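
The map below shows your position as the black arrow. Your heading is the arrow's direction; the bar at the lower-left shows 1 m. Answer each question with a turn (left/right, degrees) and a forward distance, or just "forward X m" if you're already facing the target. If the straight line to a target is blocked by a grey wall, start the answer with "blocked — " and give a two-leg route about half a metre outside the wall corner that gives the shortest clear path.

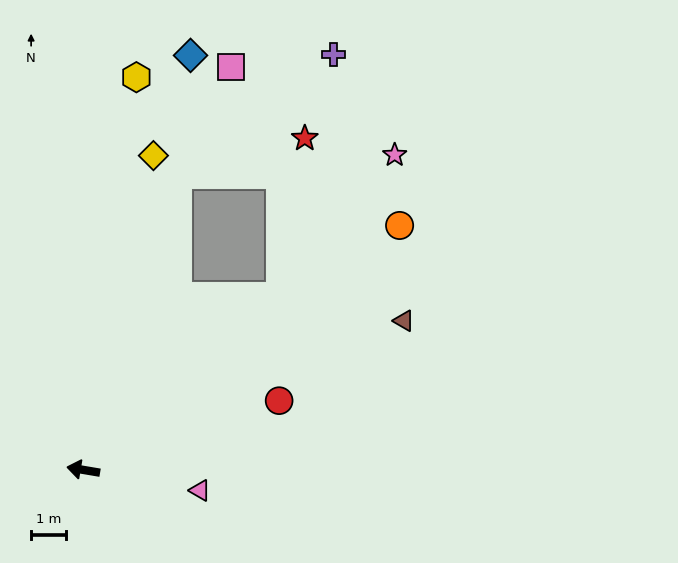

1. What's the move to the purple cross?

blocked — turn right 98°, forward 9.0 m, then turn right 35°, forward 5.7 m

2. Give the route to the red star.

blocked — turn right 129°, forward 7.6 m, then turn left 40°, forward 4.6 m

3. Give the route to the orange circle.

turn right 133°, forward 11.6 m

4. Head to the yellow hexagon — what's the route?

turn right 88°, forward 11.5 m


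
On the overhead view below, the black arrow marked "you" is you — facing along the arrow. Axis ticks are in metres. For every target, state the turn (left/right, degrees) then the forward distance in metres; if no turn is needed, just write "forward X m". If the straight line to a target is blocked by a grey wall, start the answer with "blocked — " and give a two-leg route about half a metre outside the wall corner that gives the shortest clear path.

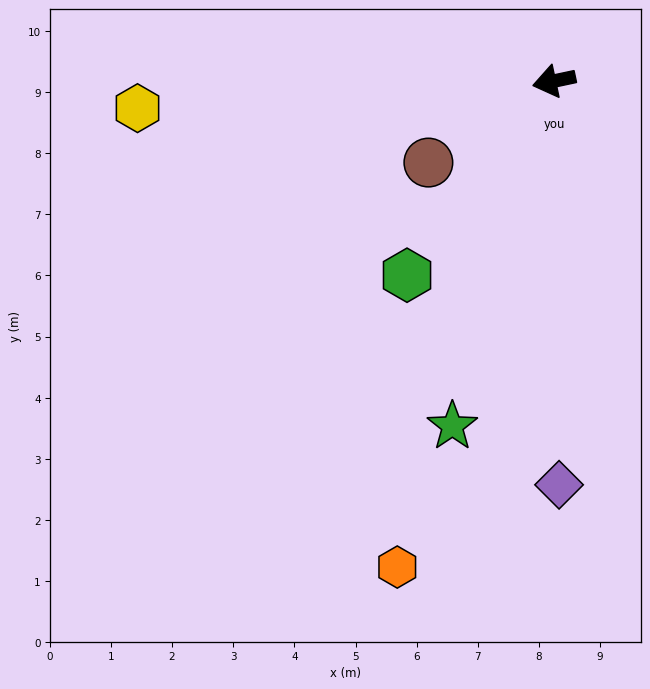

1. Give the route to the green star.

turn left 62°, forward 5.9 m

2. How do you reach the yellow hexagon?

turn right 8°, forward 6.8 m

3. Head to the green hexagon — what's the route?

turn left 41°, forward 4.0 m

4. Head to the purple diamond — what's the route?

turn left 79°, forward 6.6 m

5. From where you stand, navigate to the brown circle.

turn left 21°, forward 2.4 m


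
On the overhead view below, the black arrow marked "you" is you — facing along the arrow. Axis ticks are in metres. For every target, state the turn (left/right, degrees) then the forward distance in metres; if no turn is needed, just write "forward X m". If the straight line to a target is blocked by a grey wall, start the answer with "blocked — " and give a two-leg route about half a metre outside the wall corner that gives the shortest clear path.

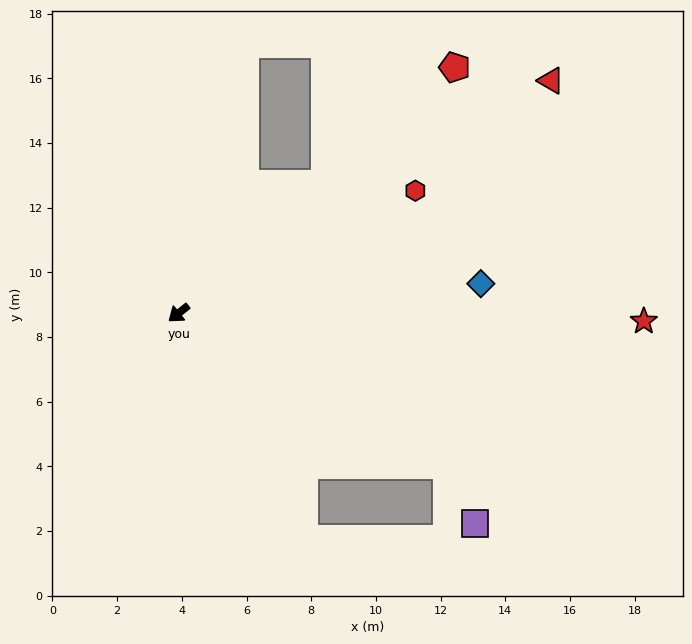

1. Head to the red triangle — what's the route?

turn left 173°, forward 13.6 m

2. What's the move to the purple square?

blocked — turn left 112°, forward 9.5 m, then turn right 34°, forward 2.0 m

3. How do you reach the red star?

turn left 140°, forward 14.4 m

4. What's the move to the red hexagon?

turn left 169°, forward 8.2 m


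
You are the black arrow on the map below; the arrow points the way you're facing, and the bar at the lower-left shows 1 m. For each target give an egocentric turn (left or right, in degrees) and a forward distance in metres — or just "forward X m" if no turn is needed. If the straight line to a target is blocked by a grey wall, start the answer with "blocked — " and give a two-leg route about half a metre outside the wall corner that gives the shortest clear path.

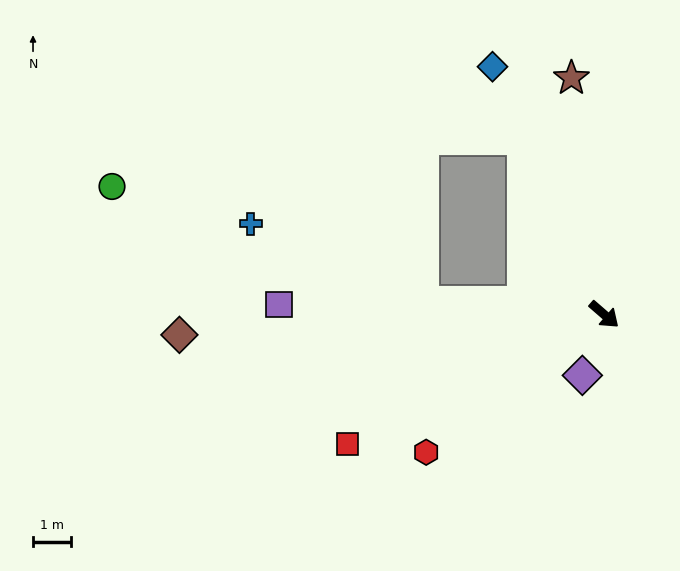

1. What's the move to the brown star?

turn left 139°, forward 6.2 m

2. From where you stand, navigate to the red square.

turn right 112°, forward 7.5 m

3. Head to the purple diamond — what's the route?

turn right 69°, forward 1.7 m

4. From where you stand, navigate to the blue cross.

blocked — turn right 143°, forward 4.7 m, then turn right 21°, forward 4.9 m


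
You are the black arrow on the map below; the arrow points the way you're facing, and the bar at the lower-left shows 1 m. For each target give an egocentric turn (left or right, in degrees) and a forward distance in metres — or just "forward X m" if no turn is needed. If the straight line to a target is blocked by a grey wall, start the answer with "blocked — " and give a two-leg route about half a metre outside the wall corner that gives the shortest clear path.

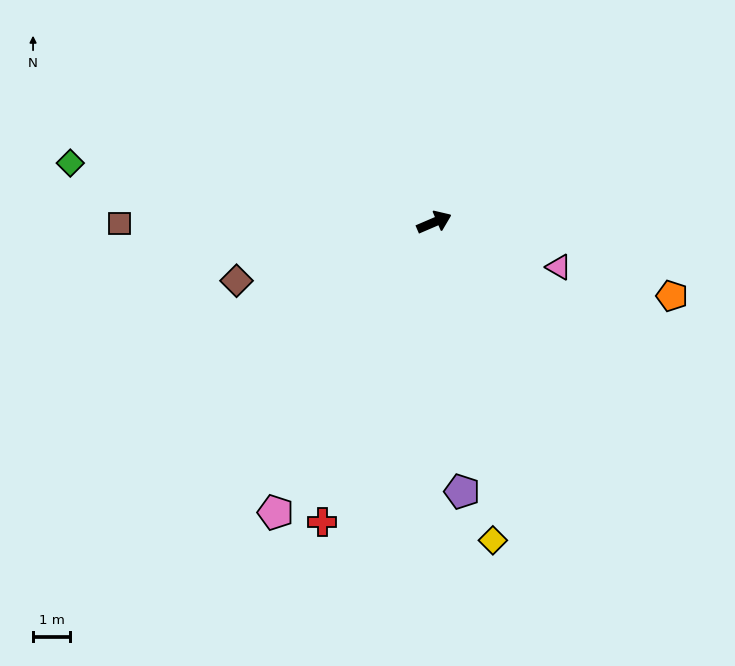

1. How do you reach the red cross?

turn right 134°, forward 8.6 m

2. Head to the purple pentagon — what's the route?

turn right 107°, forward 7.3 m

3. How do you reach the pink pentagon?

turn right 142°, forward 8.9 m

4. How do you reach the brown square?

turn left 157°, forward 8.5 m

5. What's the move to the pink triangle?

turn right 43°, forward 3.6 m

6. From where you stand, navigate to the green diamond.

turn left 148°, forward 9.9 m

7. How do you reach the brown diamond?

turn left 173°, forward 5.5 m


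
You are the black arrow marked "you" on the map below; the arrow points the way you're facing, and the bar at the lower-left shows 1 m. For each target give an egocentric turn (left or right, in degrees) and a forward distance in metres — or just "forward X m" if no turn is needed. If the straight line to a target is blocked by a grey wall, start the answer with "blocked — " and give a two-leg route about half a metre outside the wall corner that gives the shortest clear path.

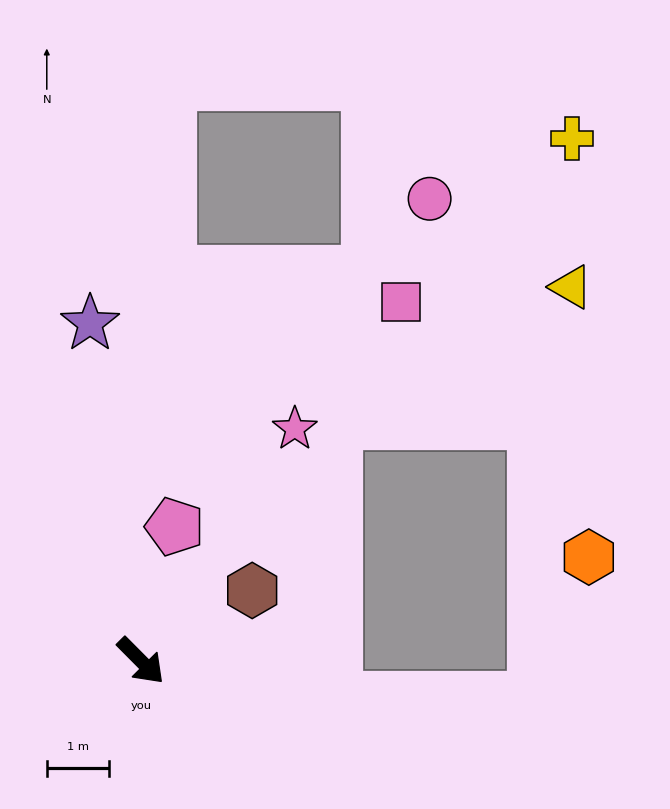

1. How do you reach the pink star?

turn left 102°, forward 4.4 m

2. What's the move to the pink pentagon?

turn left 121°, forward 2.2 m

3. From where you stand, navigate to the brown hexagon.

turn left 78°, forward 2.1 m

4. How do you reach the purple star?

turn left 144°, forward 5.4 m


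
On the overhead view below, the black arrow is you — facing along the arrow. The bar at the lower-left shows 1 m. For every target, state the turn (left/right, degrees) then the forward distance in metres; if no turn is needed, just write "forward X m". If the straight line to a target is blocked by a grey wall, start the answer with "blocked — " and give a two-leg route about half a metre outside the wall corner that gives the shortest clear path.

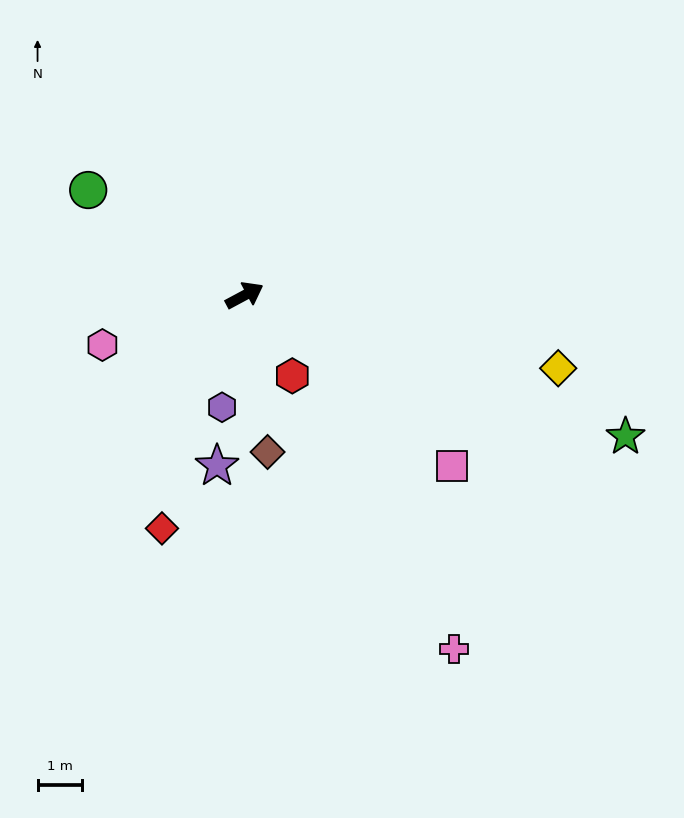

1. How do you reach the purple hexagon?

turn right 130°, forward 2.5 m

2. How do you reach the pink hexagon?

turn left 171°, forward 3.4 m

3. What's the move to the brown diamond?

turn right 110°, forward 3.5 m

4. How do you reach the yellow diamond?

turn right 41°, forward 7.2 m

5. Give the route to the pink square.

turn right 68°, forward 6.0 m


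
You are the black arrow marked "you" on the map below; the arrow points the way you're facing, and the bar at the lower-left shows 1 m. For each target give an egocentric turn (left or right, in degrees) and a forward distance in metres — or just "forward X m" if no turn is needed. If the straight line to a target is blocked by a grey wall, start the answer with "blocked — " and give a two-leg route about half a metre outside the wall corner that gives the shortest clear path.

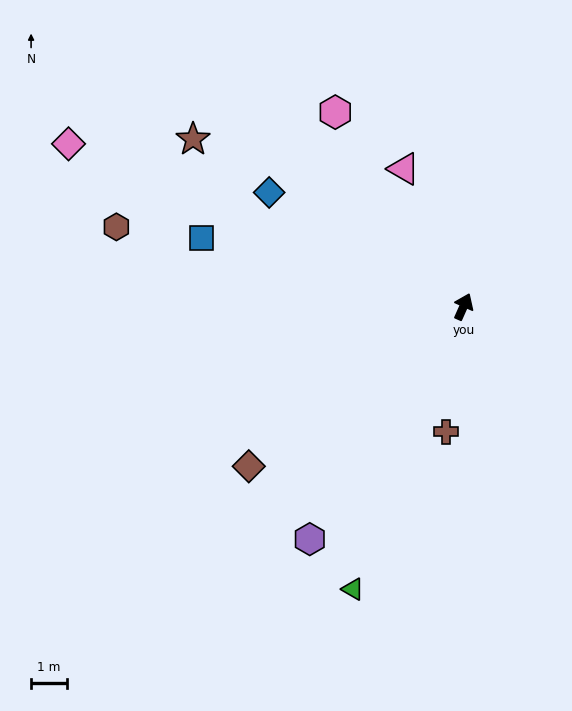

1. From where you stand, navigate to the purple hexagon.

turn left 170°, forward 7.8 m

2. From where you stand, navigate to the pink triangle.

turn left 47°, forward 4.2 m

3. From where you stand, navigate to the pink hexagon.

turn left 57°, forward 6.5 m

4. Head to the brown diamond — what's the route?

turn left 151°, forward 7.5 m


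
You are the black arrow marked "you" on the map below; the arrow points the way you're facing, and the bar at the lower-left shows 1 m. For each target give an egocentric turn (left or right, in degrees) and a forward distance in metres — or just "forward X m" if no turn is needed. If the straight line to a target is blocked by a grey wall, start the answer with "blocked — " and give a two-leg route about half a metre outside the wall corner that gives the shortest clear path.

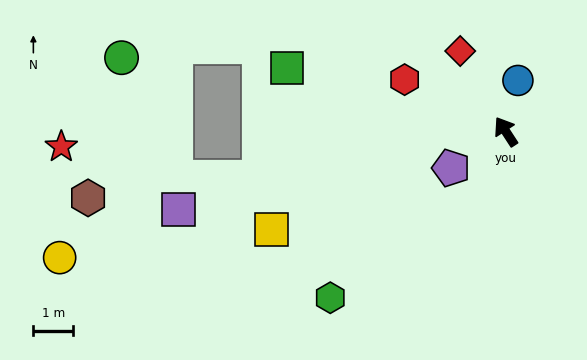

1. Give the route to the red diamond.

turn right 3°, forward 2.3 m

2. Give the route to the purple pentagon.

turn left 91°, forward 1.7 m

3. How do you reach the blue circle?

turn right 46°, forward 1.3 m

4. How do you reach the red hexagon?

turn left 30°, forward 2.9 m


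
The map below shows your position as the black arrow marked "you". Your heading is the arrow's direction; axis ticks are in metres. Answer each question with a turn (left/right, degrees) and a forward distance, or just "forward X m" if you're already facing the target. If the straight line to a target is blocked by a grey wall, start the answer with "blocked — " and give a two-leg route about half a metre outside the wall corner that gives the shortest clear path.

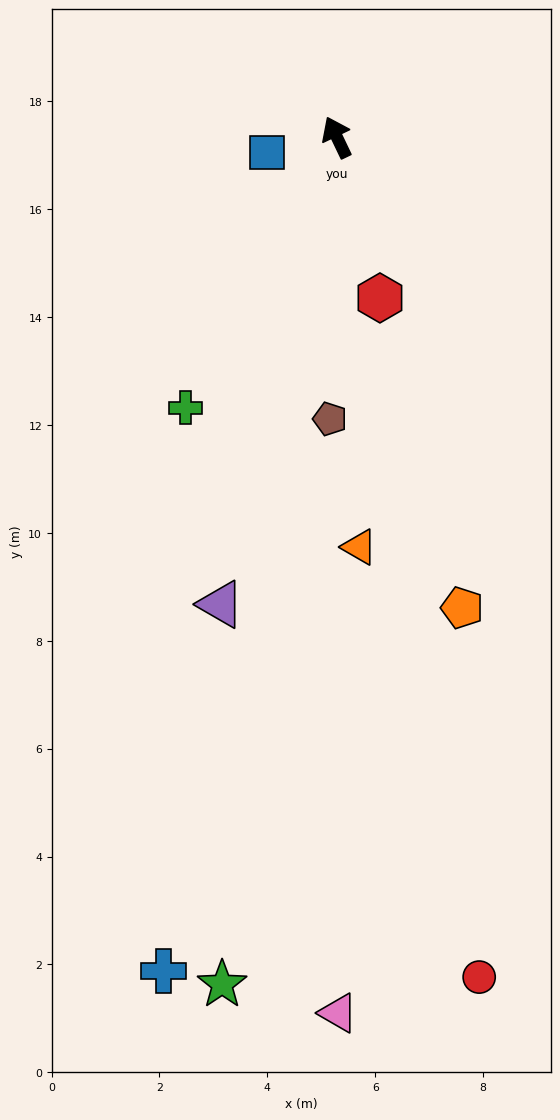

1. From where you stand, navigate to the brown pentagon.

turn left 153°, forward 5.2 m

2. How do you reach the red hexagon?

turn left 169°, forward 3.1 m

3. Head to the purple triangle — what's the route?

turn left 140°, forward 8.9 m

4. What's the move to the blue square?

turn left 77°, forward 1.3 m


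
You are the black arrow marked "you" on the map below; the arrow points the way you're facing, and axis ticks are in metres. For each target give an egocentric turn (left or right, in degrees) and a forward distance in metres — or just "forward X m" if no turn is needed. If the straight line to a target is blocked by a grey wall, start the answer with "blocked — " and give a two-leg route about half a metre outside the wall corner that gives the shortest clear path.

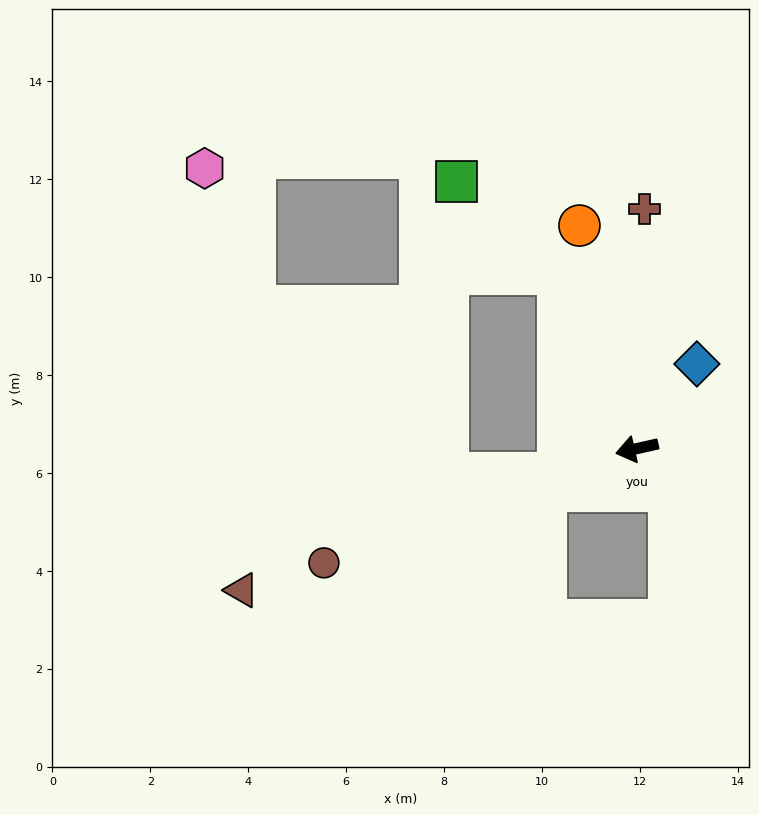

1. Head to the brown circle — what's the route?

turn left 7°, forward 6.8 m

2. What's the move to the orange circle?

turn right 88°, forward 4.7 m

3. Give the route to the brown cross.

turn right 104°, forward 4.9 m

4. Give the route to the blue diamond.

turn right 138°, forward 2.1 m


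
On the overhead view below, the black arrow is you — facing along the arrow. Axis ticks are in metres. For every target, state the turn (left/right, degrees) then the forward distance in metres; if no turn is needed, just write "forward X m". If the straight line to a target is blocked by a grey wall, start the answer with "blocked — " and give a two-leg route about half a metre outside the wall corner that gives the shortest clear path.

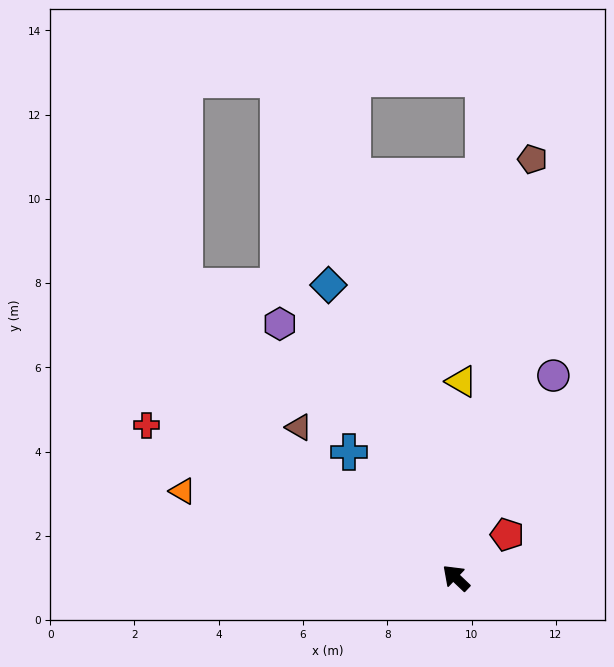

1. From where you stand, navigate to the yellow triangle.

turn right 48°, forward 4.7 m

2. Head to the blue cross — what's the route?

turn right 6°, forward 3.9 m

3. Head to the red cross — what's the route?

turn left 17°, forward 8.2 m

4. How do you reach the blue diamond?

turn right 23°, forward 7.6 m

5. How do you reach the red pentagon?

turn right 96°, forward 1.6 m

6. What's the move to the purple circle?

turn right 72°, forward 5.3 m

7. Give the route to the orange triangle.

turn left 26°, forward 6.8 m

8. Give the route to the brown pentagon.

turn right 57°, forward 10.1 m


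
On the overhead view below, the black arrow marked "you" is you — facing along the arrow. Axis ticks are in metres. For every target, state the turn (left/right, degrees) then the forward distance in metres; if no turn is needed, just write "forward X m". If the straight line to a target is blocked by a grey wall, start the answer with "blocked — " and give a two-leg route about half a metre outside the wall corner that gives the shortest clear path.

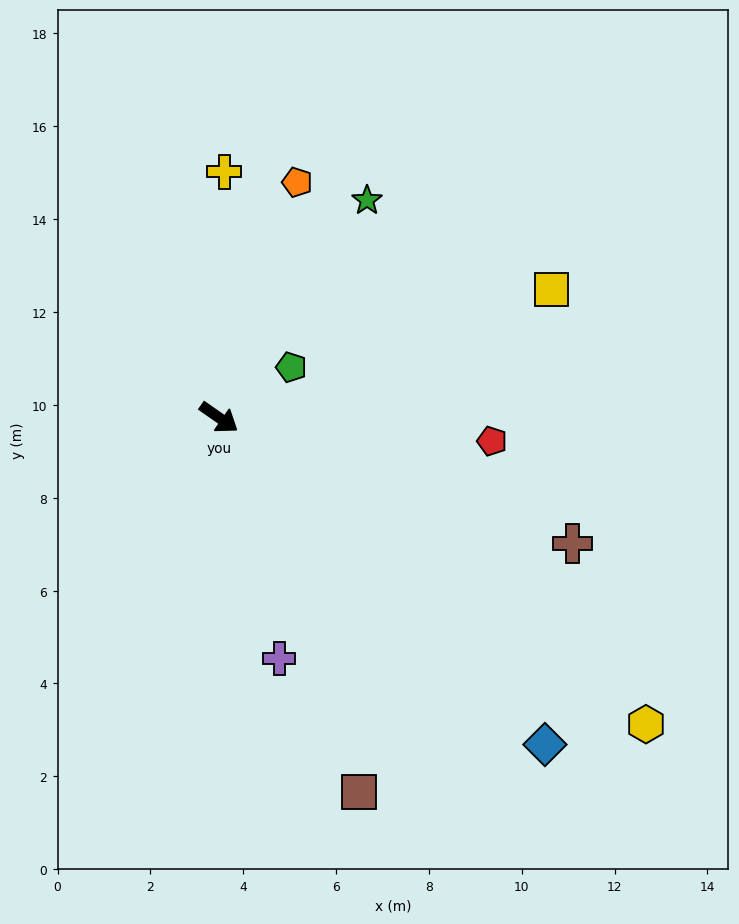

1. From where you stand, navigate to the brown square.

turn right 35°, forward 8.6 m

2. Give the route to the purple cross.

turn right 41°, forward 5.3 m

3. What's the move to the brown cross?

turn left 15°, forward 8.1 m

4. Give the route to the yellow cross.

turn left 124°, forward 5.3 m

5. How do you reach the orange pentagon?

turn left 107°, forward 5.3 m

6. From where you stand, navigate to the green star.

turn left 91°, forward 5.7 m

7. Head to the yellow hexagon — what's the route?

forward 11.3 m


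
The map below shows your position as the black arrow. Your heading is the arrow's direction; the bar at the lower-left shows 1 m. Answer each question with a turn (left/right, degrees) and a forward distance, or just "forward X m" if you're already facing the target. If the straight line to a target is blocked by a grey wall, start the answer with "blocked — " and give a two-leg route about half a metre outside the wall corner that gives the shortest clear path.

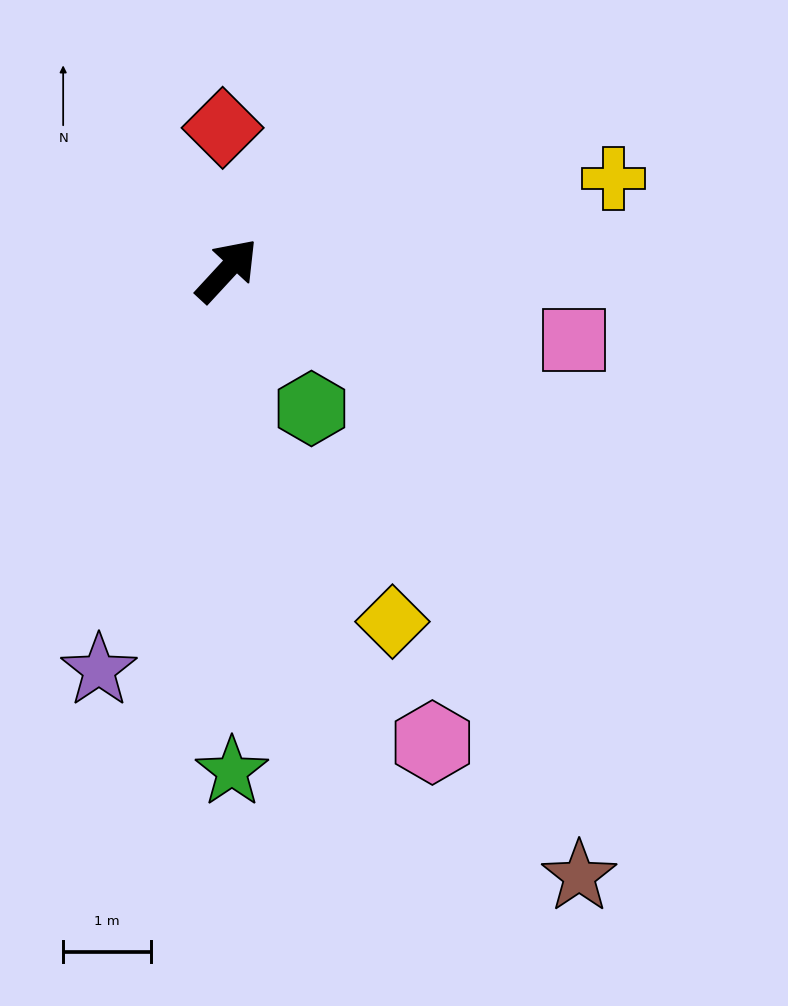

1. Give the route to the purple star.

turn right 155°, forward 4.8 m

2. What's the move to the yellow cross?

turn right 34°, forward 4.5 m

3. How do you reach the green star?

turn right 137°, forward 5.7 m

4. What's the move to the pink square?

turn right 59°, forward 4.0 m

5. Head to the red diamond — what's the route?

turn left 44°, forward 1.6 m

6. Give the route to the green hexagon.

turn right 106°, forward 1.8 m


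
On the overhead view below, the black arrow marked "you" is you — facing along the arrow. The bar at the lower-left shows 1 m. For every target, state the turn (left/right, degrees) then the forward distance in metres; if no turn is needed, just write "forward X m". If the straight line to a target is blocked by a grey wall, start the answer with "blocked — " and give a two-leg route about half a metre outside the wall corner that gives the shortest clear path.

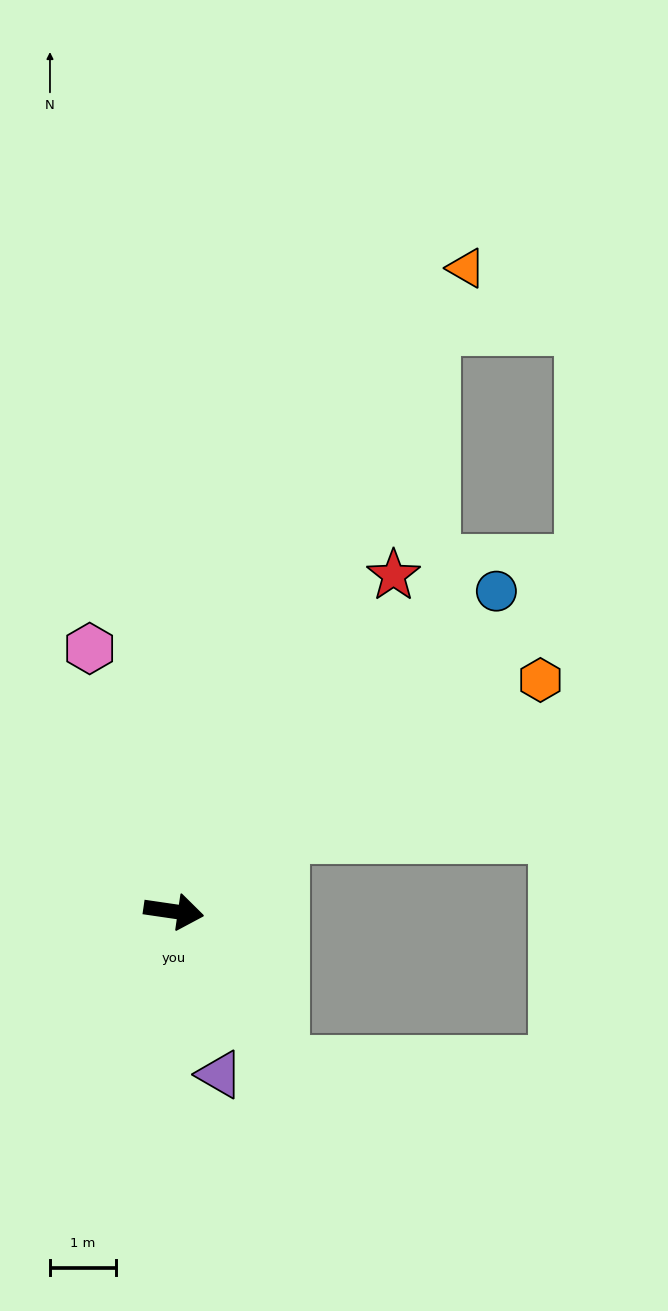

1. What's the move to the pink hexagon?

turn left 116°, forward 4.2 m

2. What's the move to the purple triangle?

turn right 66°, forward 2.6 m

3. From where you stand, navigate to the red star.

turn left 65°, forward 6.1 m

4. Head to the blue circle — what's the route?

turn left 53°, forward 6.9 m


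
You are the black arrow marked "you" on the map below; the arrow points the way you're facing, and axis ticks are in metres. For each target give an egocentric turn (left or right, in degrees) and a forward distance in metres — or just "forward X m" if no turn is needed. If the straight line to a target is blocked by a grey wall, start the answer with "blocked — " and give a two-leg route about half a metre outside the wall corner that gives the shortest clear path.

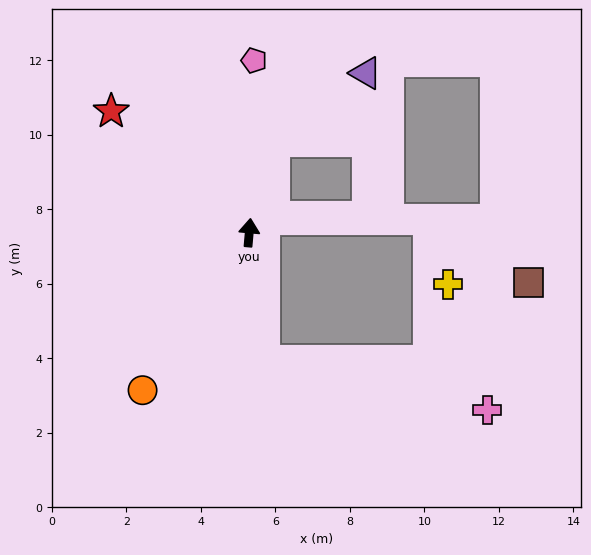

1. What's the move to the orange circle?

turn left 151°, forward 5.1 m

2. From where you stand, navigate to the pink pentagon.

turn left 3°, forward 4.6 m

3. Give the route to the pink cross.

blocked — turn right 168°, forward 3.5 m, then turn left 71°, forward 6.1 m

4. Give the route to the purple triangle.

blocked — turn right 10°, forward 2.5 m, then turn right 38°, forward 3.1 m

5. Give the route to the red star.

turn left 54°, forward 4.9 m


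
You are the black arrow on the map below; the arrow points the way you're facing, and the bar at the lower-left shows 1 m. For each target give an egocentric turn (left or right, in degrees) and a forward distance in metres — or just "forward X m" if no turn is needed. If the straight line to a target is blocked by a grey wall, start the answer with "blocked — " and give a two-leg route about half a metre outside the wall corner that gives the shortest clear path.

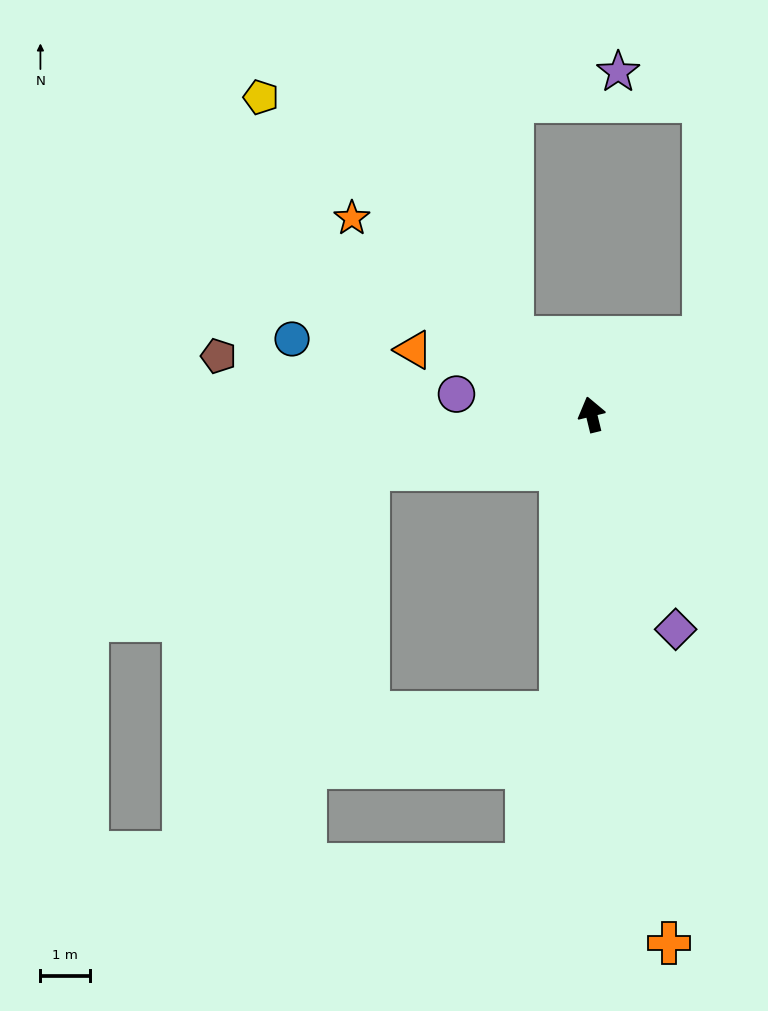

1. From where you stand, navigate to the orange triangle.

turn left 56°, forward 3.8 m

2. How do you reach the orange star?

turn left 37°, forward 6.2 m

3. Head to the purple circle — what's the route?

turn left 68°, forward 2.8 m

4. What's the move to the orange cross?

turn left 175°, forward 10.8 m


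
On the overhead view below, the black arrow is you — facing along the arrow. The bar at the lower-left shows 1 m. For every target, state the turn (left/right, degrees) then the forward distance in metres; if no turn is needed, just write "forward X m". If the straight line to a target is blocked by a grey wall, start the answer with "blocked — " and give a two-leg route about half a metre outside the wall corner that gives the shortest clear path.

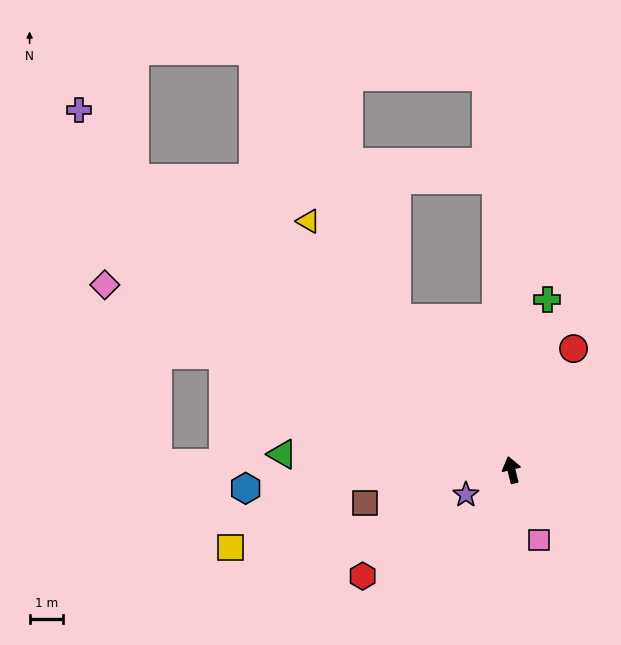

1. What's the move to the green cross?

turn right 26°, forward 5.2 m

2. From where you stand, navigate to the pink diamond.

turn left 52°, forward 13.4 m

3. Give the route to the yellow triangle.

turn left 26°, forward 9.6 m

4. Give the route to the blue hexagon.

turn left 80°, forward 8.0 m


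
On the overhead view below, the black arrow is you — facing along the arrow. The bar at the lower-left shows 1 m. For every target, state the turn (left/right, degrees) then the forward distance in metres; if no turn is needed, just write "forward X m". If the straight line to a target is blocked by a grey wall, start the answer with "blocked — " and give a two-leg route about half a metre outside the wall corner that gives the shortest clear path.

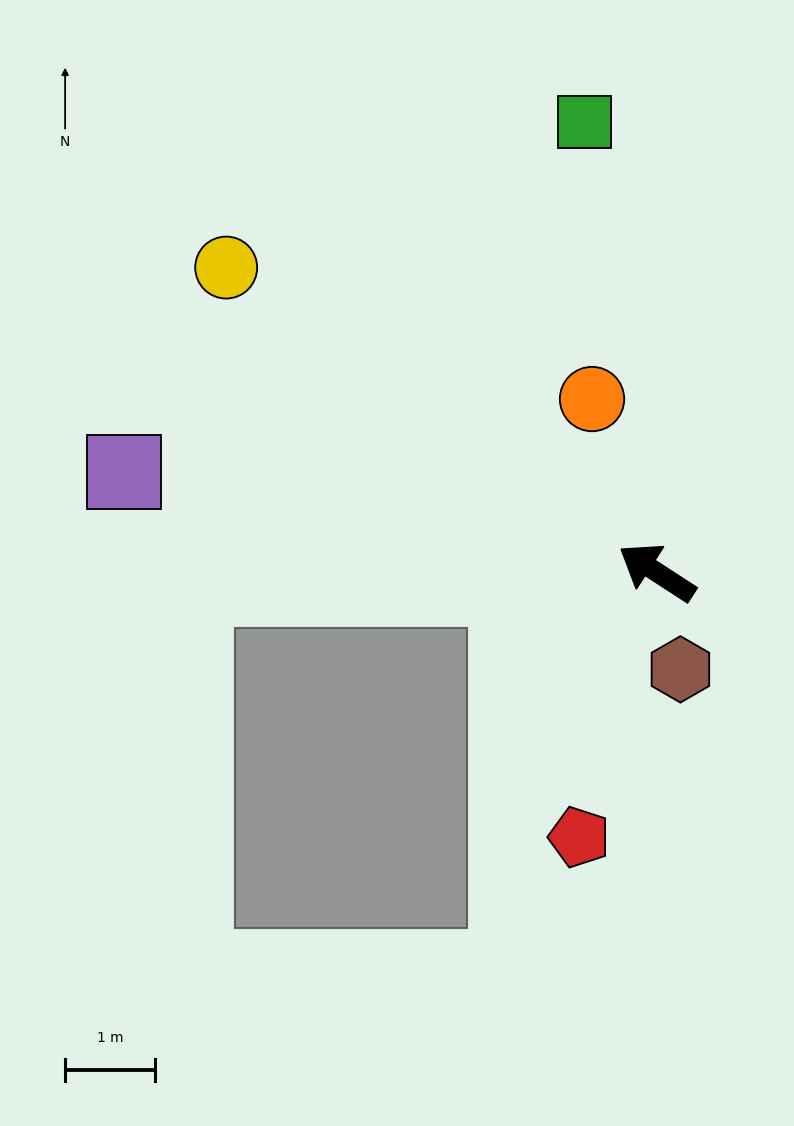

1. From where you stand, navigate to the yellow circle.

turn right 2°, forward 5.8 m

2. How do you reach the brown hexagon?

turn left 137°, forward 1.1 m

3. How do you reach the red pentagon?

turn left 107°, forward 3.1 m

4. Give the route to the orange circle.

turn right 37°, forward 2.1 m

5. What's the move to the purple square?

turn left 22°, forward 6.0 m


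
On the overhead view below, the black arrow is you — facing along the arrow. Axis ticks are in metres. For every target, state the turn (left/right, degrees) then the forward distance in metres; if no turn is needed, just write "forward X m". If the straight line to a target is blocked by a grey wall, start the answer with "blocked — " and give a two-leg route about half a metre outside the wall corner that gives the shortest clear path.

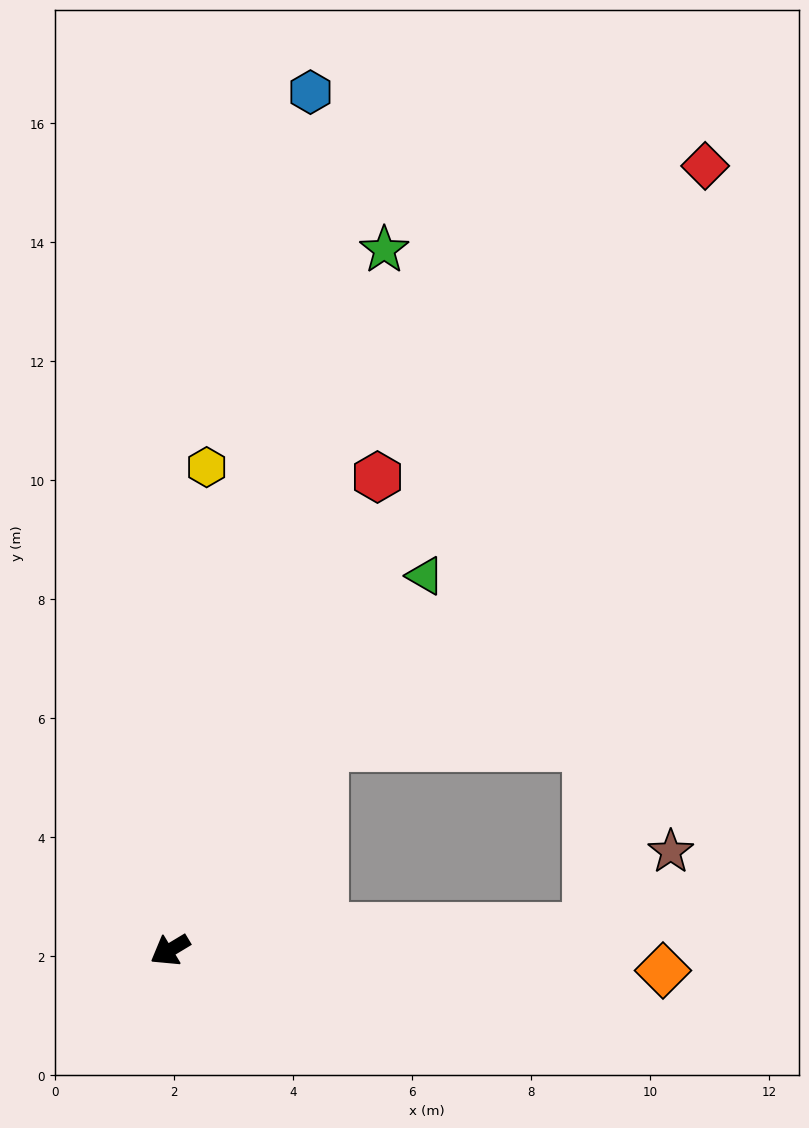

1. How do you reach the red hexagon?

turn right 145°, forward 8.7 m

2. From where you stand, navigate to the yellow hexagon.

turn right 125°, forward 8.1 m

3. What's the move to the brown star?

blocked — turn left 152°, forward 7.0 m, then turn left 39°, forward 1.9 m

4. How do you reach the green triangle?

turn right 155°, forward 7.6 m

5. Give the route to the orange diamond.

turn left 147°, forward 8.3 m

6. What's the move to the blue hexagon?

turn right 130°, forward 14.6 m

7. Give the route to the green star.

turn right 138°, forward 12.3 m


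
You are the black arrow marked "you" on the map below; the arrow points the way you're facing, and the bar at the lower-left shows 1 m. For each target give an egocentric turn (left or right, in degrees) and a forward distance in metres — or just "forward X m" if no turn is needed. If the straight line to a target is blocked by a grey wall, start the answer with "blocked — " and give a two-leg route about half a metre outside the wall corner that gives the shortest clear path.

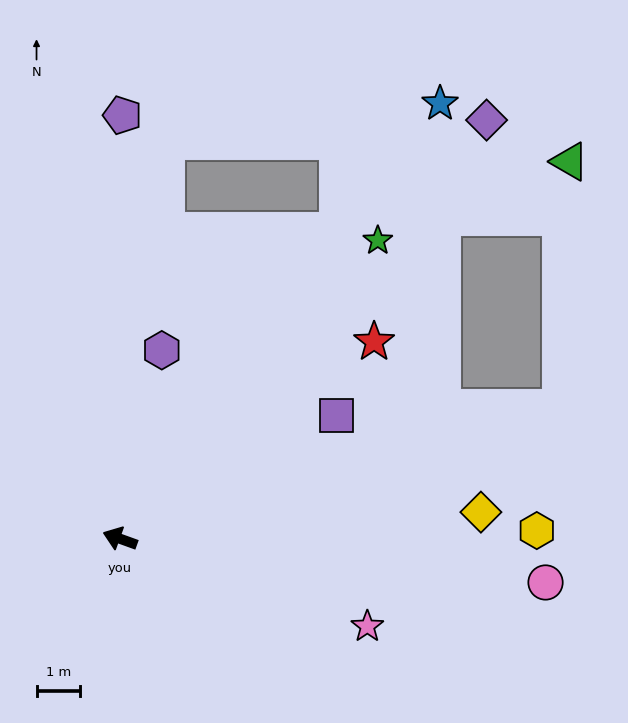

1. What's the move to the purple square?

turn right 130°, forward 5.7 m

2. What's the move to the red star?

turn right 122°, forward 7.4 m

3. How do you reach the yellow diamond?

turn right 156°, forward 8.3 m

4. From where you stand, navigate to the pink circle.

turn right 166°, forward 9.8 m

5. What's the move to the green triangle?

blocked — turn right 115°, forward 10.5 m, then turn right 21°, forward 3.2 m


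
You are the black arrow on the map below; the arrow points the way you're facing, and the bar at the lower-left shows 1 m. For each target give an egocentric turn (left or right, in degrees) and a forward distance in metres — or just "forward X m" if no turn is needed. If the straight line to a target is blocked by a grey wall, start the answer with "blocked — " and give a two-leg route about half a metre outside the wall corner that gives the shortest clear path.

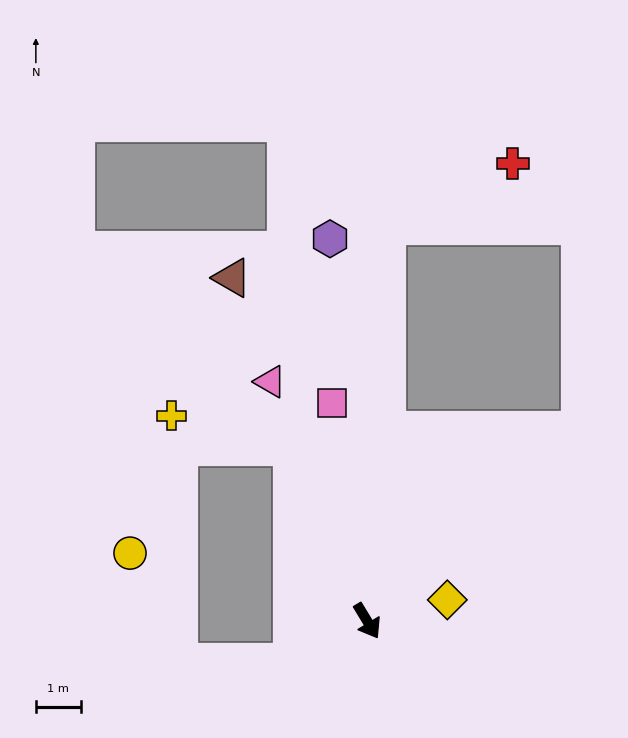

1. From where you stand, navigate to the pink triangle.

turn left 171°, forward 5.8 m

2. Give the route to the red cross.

blocked — turn left 146°, forward 8.9 m, then turn right 61°, forward 3.2 m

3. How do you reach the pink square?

turn left 158°, forward 4.9 m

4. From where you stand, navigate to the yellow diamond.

turn left 74°, forward 1.9 m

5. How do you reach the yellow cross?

blocked — turn left 172°, forward 4.2 m, then turn left 52°, forward 2.8 m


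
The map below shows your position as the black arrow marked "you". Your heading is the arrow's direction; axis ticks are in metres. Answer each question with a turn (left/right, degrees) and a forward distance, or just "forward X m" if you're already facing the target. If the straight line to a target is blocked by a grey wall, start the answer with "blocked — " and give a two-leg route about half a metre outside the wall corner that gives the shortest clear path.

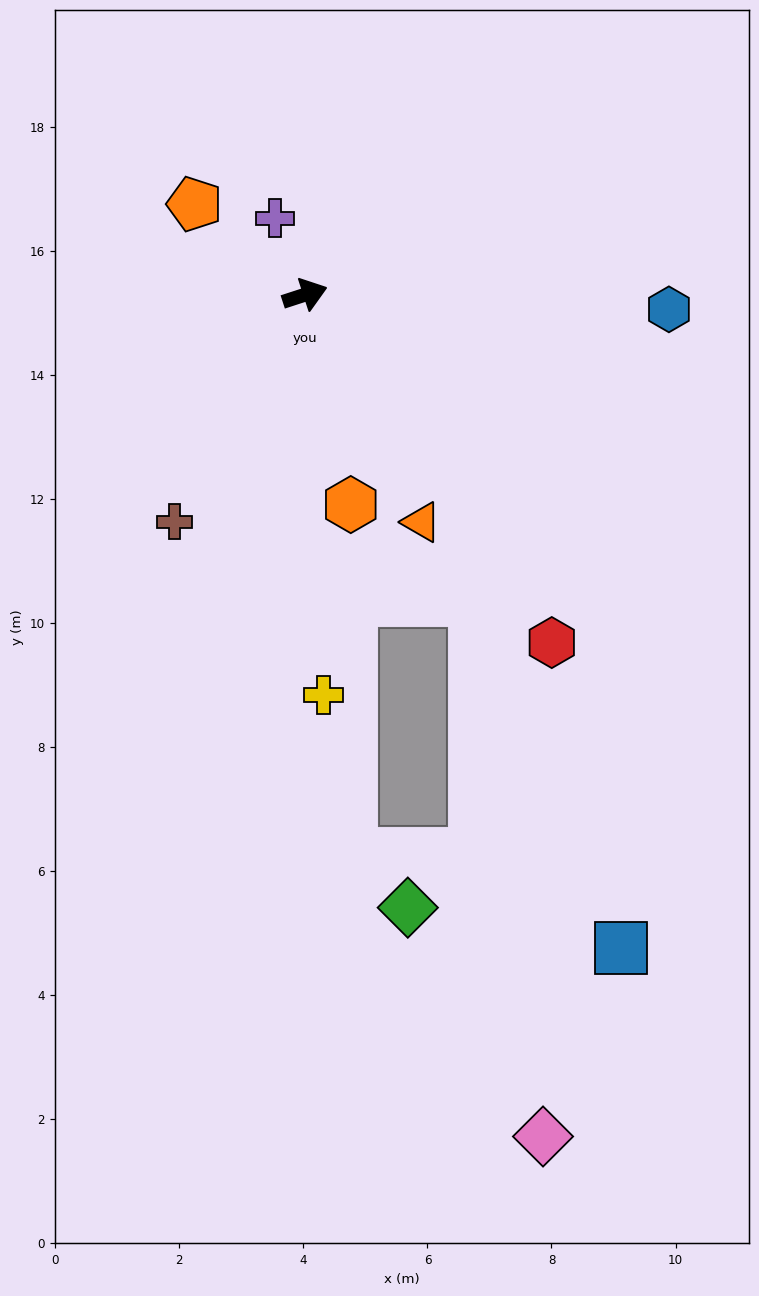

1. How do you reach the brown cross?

turn right 138°, forward 4.2 m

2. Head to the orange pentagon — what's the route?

turn left 123°, forward 2.3 m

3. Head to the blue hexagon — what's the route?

turn right 20°, forward 5.9 m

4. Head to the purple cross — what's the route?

turn left 93°, forward 1.3 m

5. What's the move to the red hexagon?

turn right 73°, forward 6.9 m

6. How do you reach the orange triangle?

turn right 81°, forward 4.1 m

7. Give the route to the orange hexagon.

turn right 96°, forward 3.5 m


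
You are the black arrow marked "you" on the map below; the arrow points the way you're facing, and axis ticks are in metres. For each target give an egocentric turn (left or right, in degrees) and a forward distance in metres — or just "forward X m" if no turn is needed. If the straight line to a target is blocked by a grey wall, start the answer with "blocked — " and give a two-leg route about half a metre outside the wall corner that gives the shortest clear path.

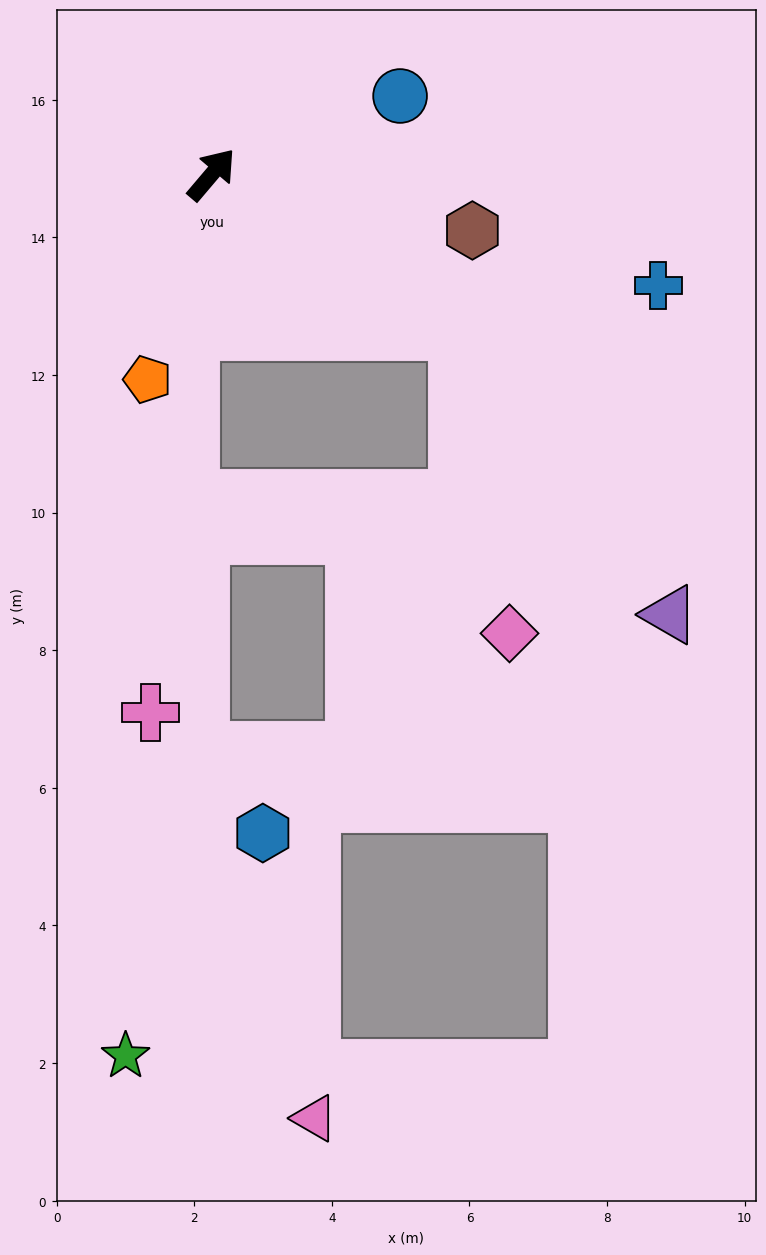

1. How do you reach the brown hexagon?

turn right 62°, forward 3.9 m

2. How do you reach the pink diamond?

blocked — turn right 82°, forward 4.2 m, then turn right 48°, forward 4.5 m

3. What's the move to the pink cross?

turn right 146°, forward 7.9 m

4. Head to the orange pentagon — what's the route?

turn right 157°, forward 3.1 m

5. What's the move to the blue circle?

turn right 27°, forward 3.0 m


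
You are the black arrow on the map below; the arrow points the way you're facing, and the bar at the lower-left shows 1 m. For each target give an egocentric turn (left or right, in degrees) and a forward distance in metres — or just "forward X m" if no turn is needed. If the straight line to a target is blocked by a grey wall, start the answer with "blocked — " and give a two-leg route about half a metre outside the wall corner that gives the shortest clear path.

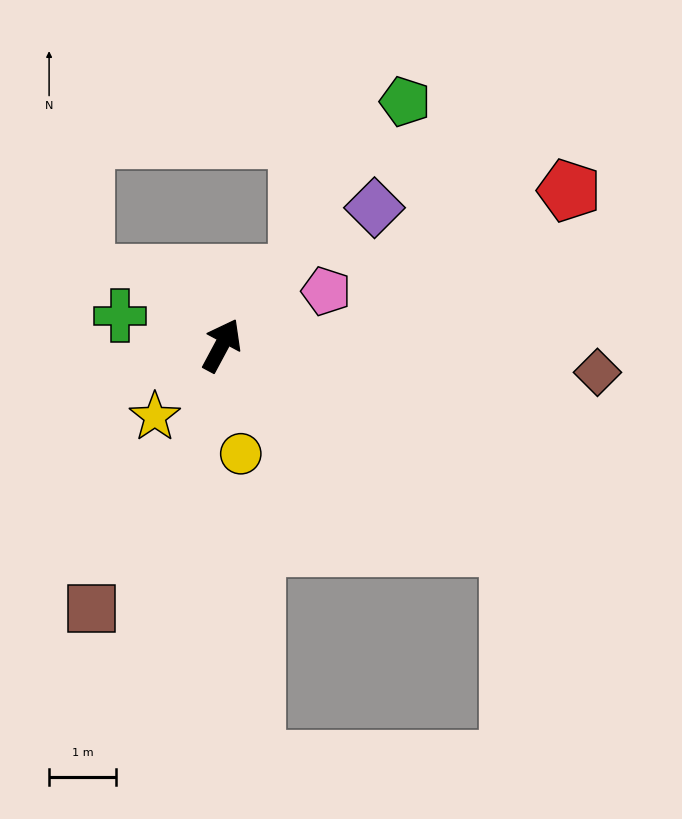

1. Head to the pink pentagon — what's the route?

turn right 34°, forward 1.8 m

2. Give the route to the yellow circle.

turn right 142°, forward 1.6 m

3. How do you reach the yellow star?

turn left 165°, forward 1.5 m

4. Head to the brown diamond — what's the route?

turn right 66°, forward 5.6 m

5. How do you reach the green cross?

turn left 102°, forward 1.6 m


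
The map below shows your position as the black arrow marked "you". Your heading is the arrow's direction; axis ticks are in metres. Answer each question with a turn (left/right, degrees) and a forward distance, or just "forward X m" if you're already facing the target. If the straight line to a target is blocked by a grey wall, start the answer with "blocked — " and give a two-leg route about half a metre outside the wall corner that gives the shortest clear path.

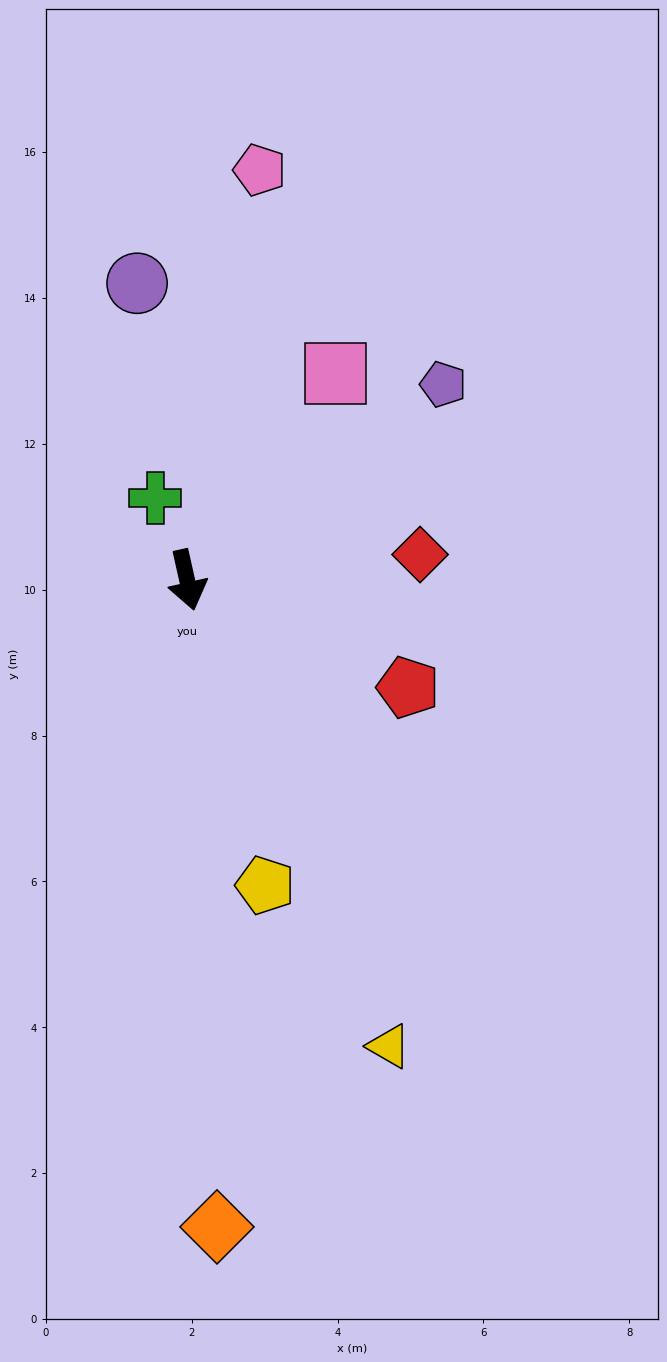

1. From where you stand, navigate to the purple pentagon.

turn left 115°, forward 4.4 m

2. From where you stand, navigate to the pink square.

turn left 132°, forward 3.5 m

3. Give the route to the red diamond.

turn left 84°, forward 3.2 m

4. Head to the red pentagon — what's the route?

turn left 51°, forward 3.4 m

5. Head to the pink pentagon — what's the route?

turn left 157°, forward 5.7 m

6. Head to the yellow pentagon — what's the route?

forward 4.3 m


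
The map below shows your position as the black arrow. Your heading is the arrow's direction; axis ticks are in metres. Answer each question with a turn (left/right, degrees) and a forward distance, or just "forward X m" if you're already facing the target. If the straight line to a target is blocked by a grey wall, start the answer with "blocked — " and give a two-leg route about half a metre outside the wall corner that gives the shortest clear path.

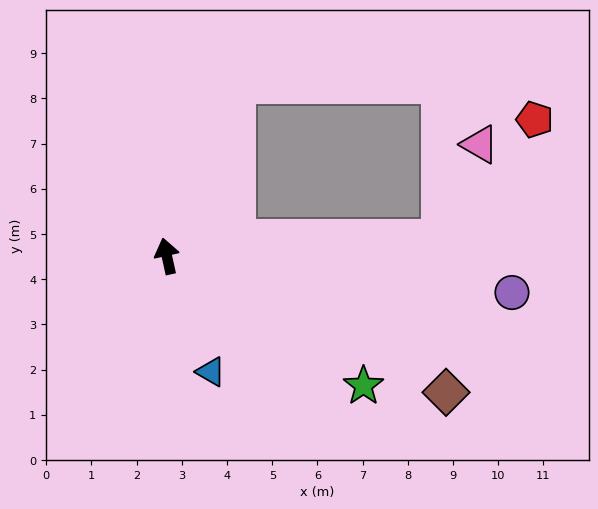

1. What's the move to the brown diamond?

turn right 128°, forward 6.9 m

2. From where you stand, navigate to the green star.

turn right 136°, forward 5.2 m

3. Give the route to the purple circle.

turn right 108°, forward 7.7 m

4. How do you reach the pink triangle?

blocked — turn right 99°, forward 6.1 m, then turn left 64°, forward 2.3 m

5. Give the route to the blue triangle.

turn right 172°, forward 2.7 m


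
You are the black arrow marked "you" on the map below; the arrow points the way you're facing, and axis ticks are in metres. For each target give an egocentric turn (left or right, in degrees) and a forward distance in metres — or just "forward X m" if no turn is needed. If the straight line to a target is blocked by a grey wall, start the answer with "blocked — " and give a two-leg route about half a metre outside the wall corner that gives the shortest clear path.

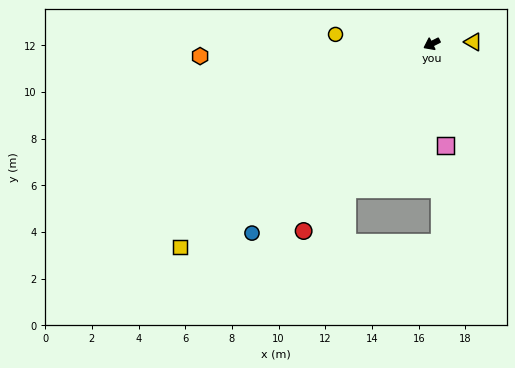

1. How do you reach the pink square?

turn left 71°, forward 4.4 m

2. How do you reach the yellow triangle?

turn left 156°, forward 1.8 m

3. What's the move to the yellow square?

turn left 12°, forward 13.9 m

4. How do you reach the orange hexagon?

turn right 24°, forward 9.9 m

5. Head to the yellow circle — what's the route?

turn right 32°, forward 4.1 m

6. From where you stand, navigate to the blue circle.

turn left 20°, forward 11.2 m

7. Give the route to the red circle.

turn left 29°, forward 9.7 m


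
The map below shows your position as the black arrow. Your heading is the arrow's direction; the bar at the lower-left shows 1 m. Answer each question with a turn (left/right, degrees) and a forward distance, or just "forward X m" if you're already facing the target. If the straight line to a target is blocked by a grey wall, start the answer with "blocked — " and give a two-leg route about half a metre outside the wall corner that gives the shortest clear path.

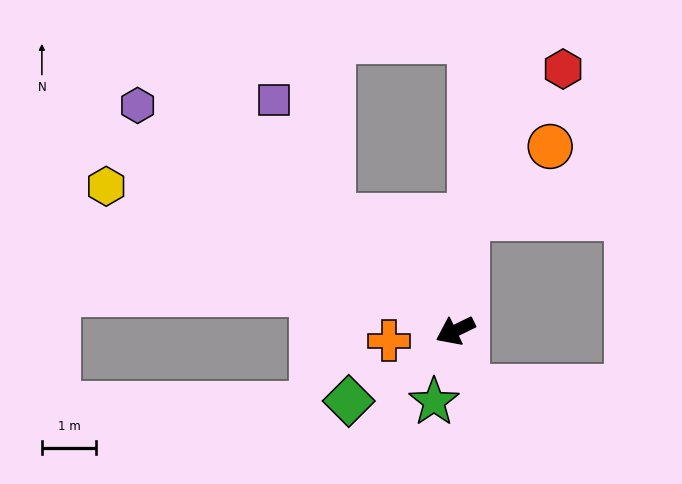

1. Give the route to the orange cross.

turn right 17°, forward 1.2 m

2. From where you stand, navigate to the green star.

turn left 48°, forward 1.4 m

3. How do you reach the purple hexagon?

turn right 61°, forward 7.2 m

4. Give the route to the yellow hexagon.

turn right 48°, forward 7.0 m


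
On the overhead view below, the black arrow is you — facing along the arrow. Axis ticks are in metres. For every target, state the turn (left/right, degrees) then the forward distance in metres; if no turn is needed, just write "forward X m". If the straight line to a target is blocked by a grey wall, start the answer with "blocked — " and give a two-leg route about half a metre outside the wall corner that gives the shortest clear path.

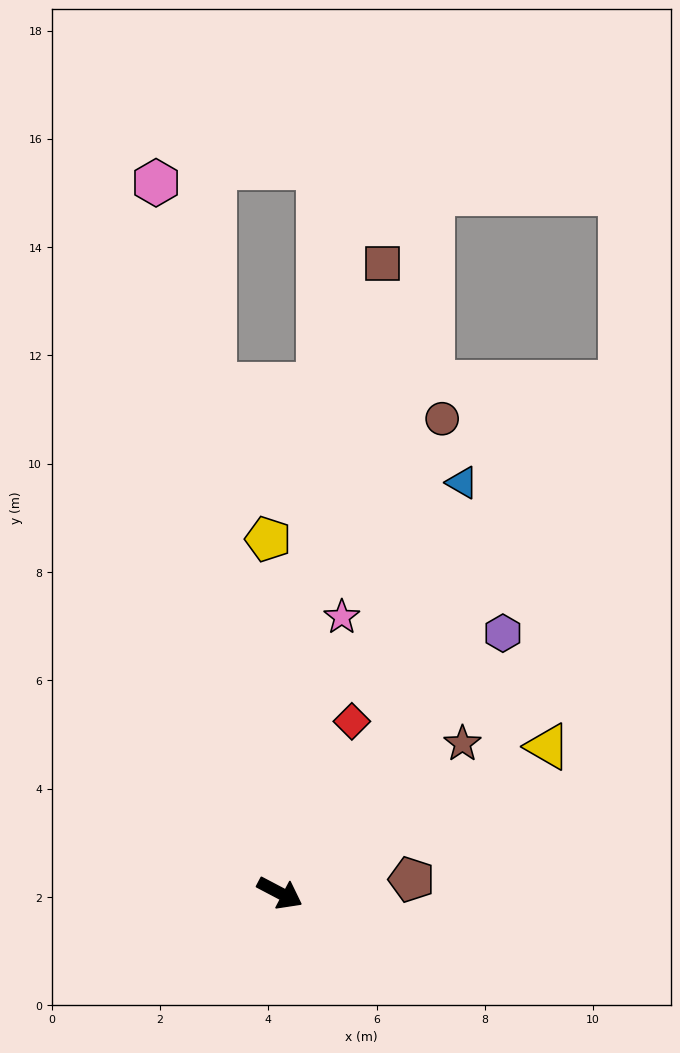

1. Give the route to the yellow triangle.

turn left 56°, forward 5.6 m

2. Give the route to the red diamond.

turn left 95°, forward 3.4 m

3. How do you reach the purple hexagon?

turn left 77°, forward 6.3 m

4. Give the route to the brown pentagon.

turn left 34°, forward 2.4 m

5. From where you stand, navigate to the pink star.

turn left 105°, forward 5.2 m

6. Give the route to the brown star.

turn left 67°, forward 4.4 m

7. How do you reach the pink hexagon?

turn left 128°, forward 13.3 m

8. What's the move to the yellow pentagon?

turn left 120°, forward 6.5 m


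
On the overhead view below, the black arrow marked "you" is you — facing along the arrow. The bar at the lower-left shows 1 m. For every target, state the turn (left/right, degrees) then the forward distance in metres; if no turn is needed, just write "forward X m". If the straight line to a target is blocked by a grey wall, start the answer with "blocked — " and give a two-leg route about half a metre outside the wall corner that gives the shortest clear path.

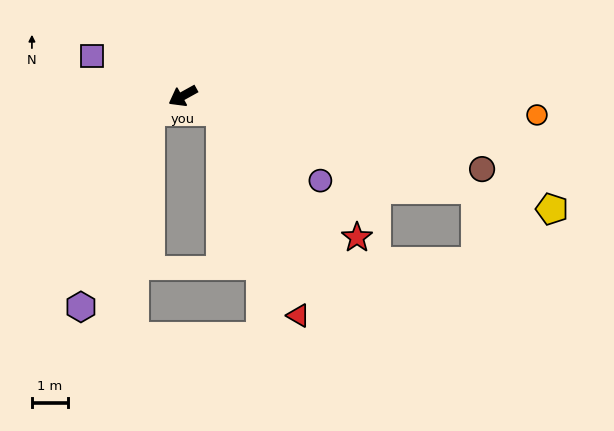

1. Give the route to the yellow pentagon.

turn left 134°, forward 10.8 m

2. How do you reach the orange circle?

turn left 148°, forward 9.9 m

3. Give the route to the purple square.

turn right 53°, forward 2.8 m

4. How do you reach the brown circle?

turn left 137°, forward 8.6 m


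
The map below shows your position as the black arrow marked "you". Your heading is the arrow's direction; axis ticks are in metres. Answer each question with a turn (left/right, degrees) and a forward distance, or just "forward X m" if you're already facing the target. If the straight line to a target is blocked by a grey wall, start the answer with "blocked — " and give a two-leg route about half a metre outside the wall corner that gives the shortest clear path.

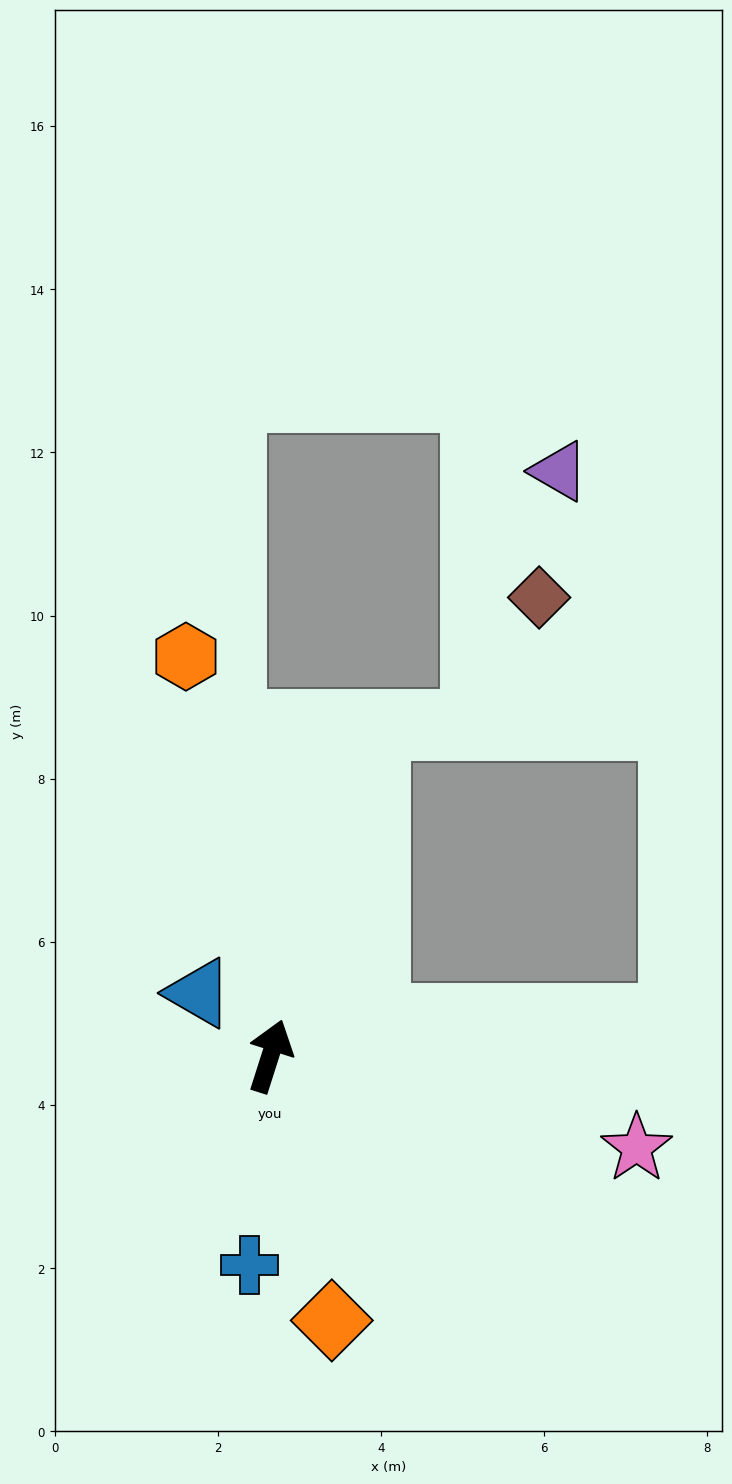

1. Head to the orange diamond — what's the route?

turn right 149°, forward 3.3 m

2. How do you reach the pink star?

turn right 86°, forward 4.6 m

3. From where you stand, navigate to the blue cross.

turn right 168°, forward 2.6 m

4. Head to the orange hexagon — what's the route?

turn left 30°, forward 5.0 m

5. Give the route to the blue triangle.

turn left 66°, forward 1.2 m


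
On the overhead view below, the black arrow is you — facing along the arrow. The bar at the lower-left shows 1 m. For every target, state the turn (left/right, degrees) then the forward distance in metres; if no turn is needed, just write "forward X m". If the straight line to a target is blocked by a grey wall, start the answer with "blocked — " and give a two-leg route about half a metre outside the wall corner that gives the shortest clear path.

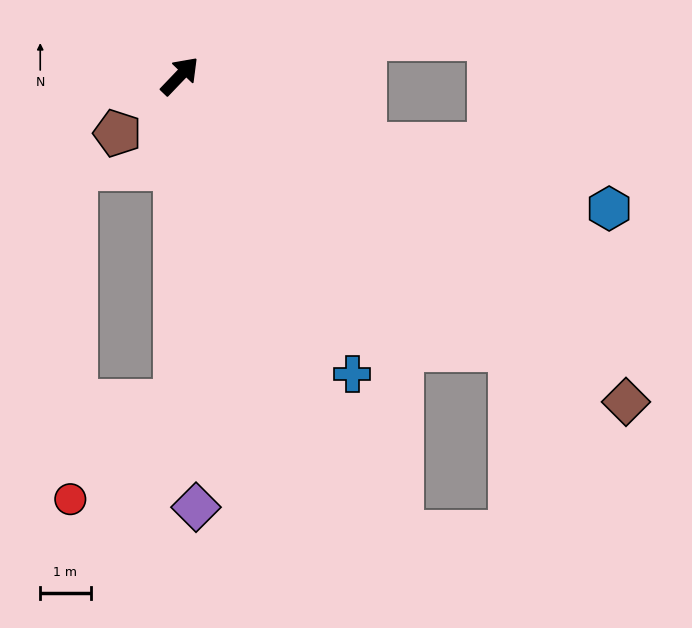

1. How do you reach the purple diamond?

turn right 134°, forward 8.6 m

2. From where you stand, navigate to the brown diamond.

turn right 82°, forward 11.0 m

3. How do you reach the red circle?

blocked — turn right 137°, forward 6.4 m, then turn right 46°, forward 2.8 m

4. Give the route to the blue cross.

turn right 106°, forward 6.8 m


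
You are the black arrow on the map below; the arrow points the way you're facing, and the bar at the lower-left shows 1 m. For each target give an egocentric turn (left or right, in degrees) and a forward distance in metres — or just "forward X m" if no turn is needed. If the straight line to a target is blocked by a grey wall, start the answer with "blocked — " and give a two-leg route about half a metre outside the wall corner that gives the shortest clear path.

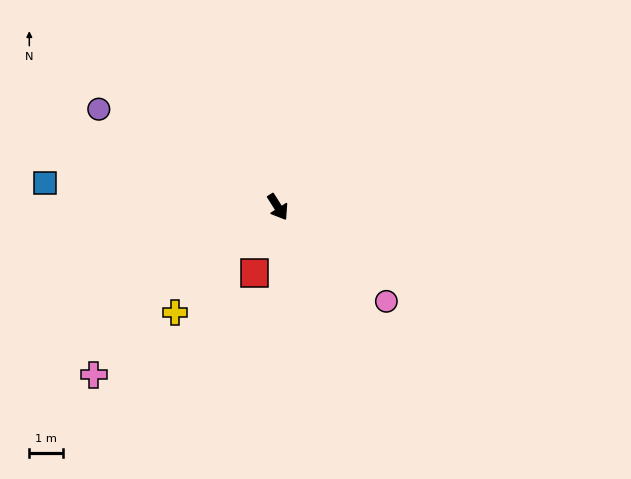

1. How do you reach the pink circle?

turn left 17°, forward 4.3 m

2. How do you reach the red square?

turn right 52°, forward 2.1 m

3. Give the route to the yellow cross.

turn right 77°, forward 4.4 m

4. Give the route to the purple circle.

turn right 151°, forward 6.1 m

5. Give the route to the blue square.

turn right 128°, forward 7.0 m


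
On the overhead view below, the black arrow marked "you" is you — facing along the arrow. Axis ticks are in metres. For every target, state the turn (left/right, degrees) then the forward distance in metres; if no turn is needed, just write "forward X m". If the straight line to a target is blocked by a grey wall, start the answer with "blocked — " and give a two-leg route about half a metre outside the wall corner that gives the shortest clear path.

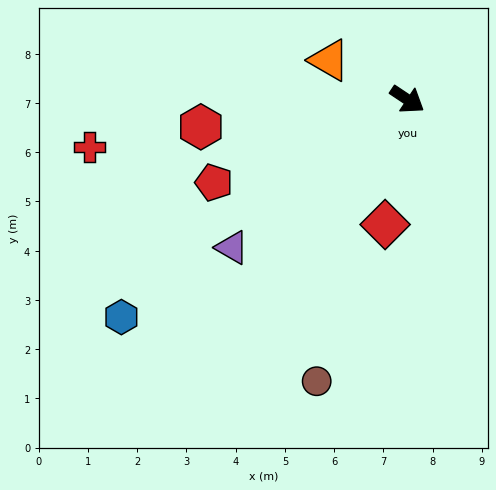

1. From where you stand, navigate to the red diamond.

turn right 66°, forward 2.6 m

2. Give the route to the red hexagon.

turn right 139°, forward 4.2 m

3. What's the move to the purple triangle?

turn right 106°, forward 4.7 m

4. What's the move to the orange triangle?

turn right 173°, forward 1.8 m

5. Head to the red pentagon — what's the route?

turn right 123°, forward 4.3 m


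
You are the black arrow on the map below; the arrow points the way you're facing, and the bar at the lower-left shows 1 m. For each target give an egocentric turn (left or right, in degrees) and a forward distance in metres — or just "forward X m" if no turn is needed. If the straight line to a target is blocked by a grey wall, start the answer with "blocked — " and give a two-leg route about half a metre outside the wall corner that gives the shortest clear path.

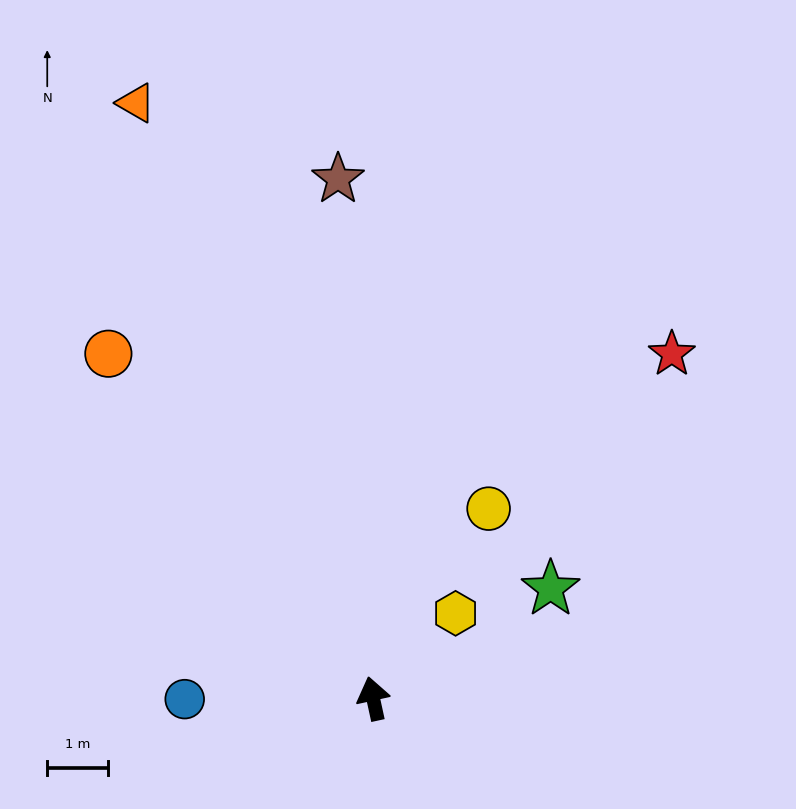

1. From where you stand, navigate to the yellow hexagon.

turn right 56°, forward 1.9 m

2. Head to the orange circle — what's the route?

turn left 25°, forward 7.1 m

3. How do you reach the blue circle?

turn left 78°, forward 3.1 m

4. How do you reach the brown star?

turn right 8°, forward 8.5 m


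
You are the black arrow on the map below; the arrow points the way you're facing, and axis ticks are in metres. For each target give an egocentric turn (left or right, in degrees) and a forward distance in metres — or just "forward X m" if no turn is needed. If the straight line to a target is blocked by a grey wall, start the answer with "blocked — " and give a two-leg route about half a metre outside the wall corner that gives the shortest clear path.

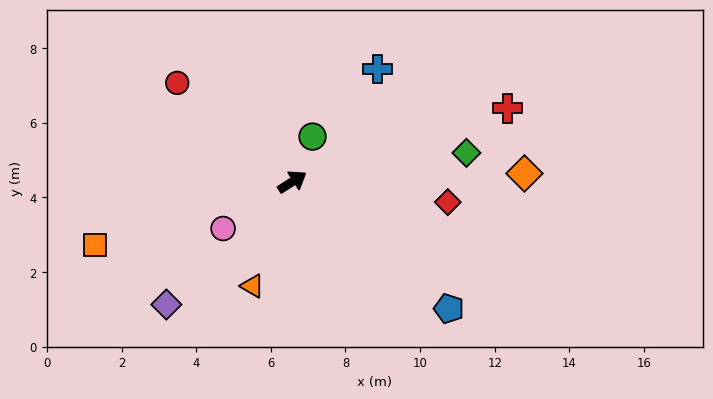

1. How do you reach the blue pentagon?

turn right 72°, forward 5.4 m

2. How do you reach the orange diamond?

turn right 31°, forward 6.2 m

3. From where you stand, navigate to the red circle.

turn left 107°, forward 4.1 m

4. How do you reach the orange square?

turn left 165°, forward 5.5 m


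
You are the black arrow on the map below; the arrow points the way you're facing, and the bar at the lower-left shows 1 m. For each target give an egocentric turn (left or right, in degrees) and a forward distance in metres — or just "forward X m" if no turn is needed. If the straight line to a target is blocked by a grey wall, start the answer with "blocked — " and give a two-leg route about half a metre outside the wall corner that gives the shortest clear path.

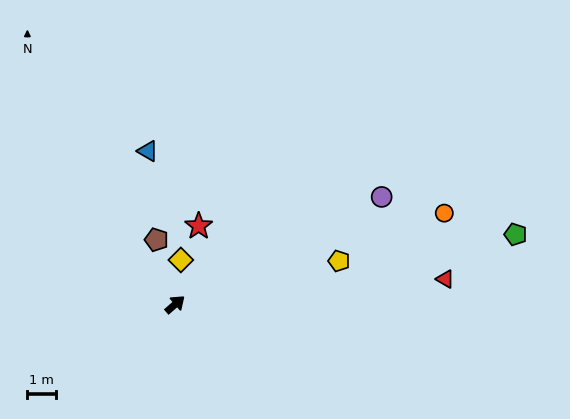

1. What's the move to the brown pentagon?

turn left 65°, forward 2.4 m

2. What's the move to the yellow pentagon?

turn right 26°, forward 5.9 m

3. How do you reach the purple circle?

turn right 14°, forward 8.2 m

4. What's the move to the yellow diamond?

turn left 42°, forward 1.6 m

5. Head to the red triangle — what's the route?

turn right 36°, forward 9.5 m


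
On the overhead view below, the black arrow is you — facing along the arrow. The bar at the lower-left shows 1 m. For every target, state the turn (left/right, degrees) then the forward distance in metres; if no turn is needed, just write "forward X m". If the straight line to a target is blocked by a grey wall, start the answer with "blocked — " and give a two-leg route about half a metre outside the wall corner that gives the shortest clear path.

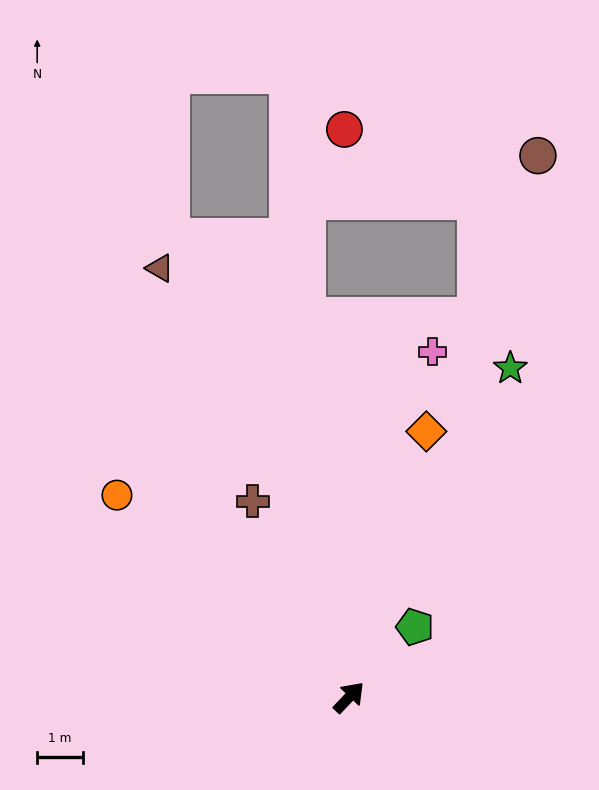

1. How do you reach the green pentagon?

forward 2.1 m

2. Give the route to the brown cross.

turn left 70°, forward 4.8 m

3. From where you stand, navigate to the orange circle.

turn left 93°, forward 6.7 m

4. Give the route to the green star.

turn left 17°, forward 8.0 m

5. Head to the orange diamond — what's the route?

turn left 27°, forward 6.0 m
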